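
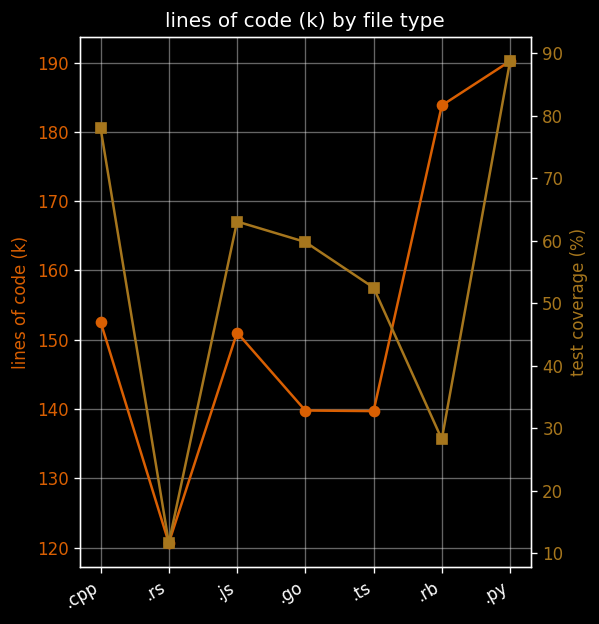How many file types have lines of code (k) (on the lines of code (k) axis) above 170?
2

Above 170: .rb, .py.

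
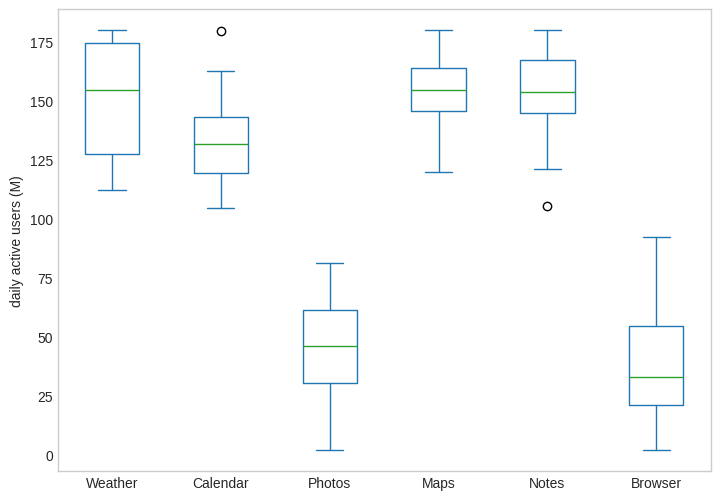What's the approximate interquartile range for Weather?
Q3 ≈ 170, Q1 ≈ 130; IQR ≈ 40.

≈ 40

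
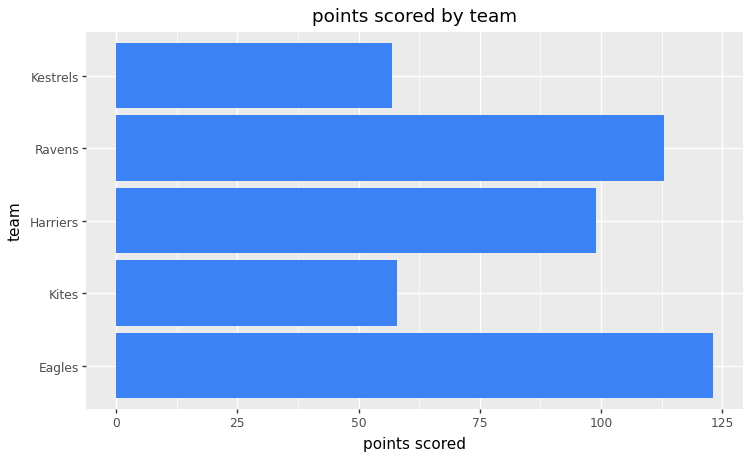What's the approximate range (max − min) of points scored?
≈ 60

Max Eagles ≈ 120, min Kestrels ≈ 60; range ≈ 60.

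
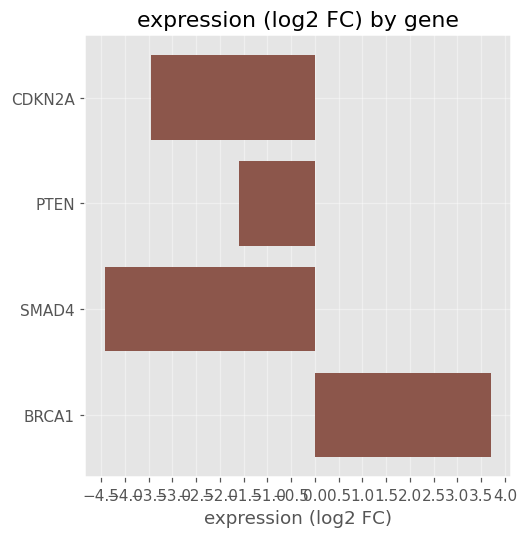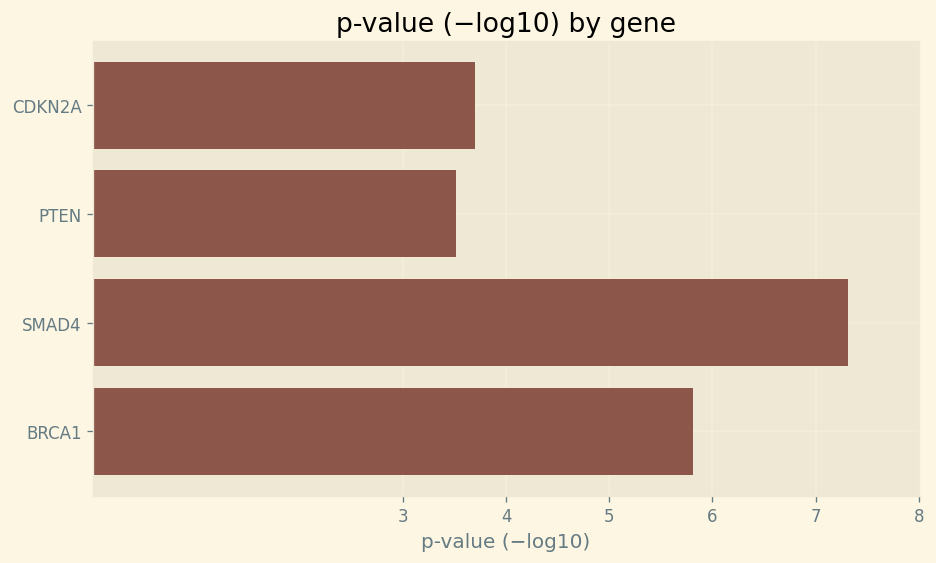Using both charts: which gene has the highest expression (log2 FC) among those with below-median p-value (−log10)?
PTEN

Chart 2 median p-value (−log10) ≈ 5; below-median genes: CDKN2A, PTEN. Among those, PTEN has the highest expression (log2 FC) (≈ -1.5).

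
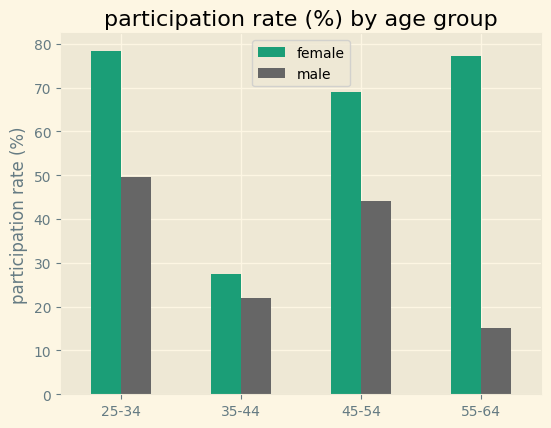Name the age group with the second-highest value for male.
45-54

Top 3 for male: 25-34 ≈ 50, 45-54 ≈ 40, 35-44 ≈ 20.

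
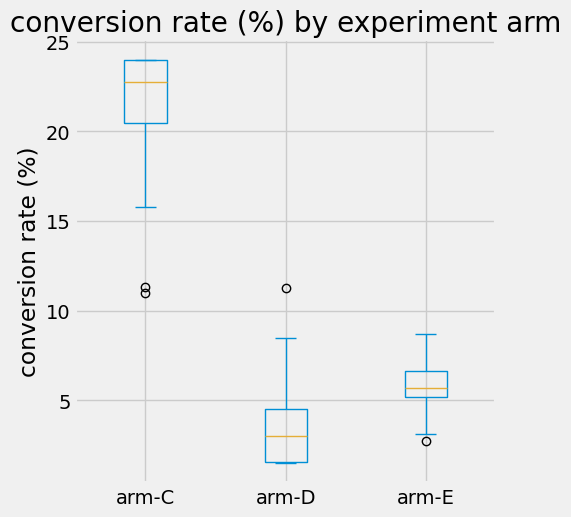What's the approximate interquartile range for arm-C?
Q3 ≈ 24, Q1 ≈ 20; IQR ≈ 4.

≈ 4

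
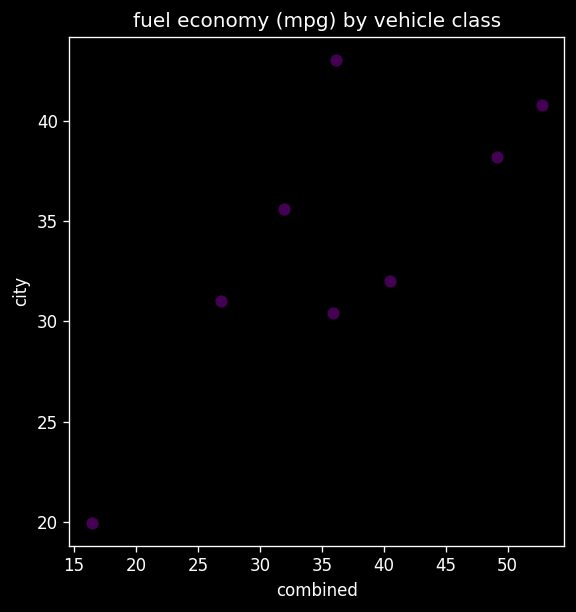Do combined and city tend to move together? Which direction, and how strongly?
Points are positively correlated; strong (|r| ≈ 0.8).

positive, strong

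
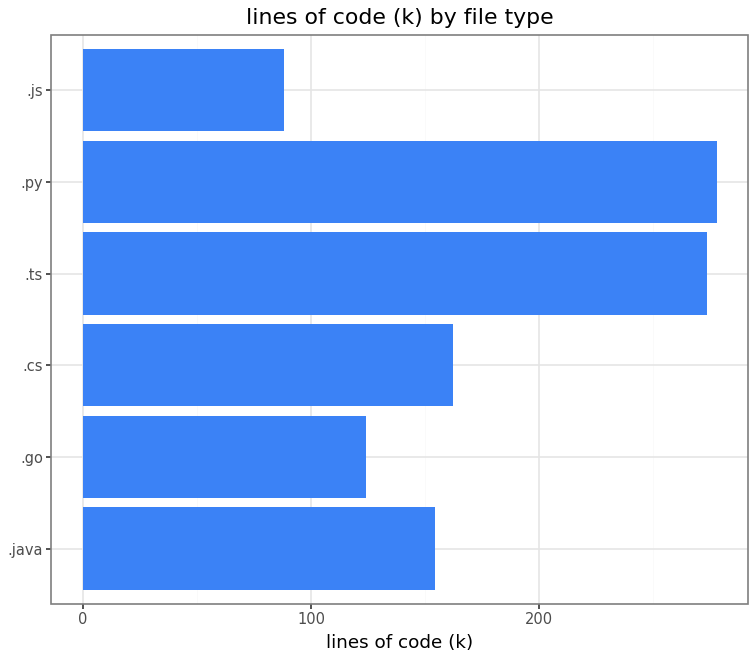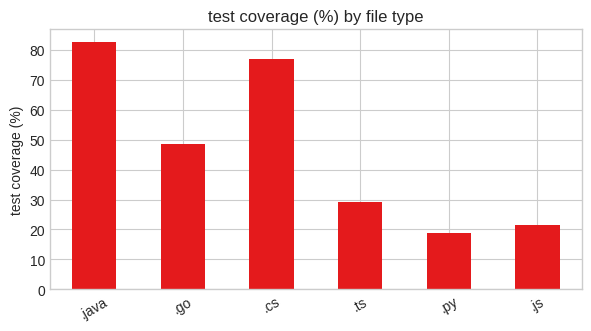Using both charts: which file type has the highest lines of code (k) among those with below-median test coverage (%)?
.py

Chart 2 median test coverage (%) ≈ 40; below-median file types: .ts, .py, .js. Among those, .py has the highest lines of code (k) (≈ 300).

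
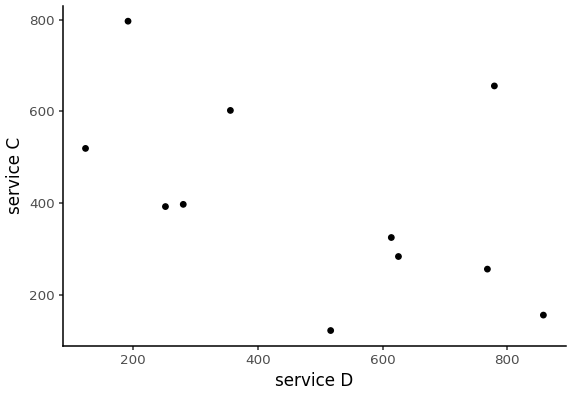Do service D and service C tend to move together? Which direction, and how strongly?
Points are negatively correlated; moderate (|r| ≈ 0.5).

negative, moderate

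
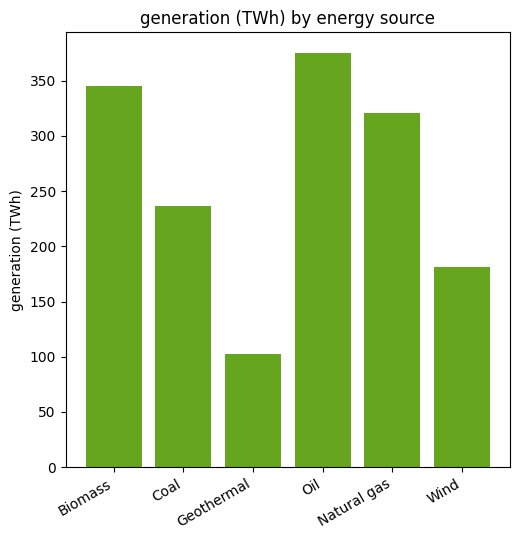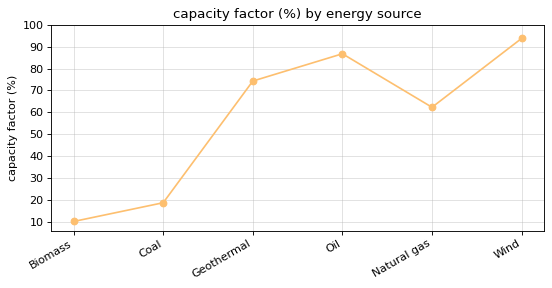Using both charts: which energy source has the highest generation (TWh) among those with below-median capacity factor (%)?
Biomass

Chart 2 median capacity factor (%) ≈ 70; below-median energy sources: Biomass, Coal, Natural gas. Among those, Biomass has the highest generation (TWh) (≈ 350).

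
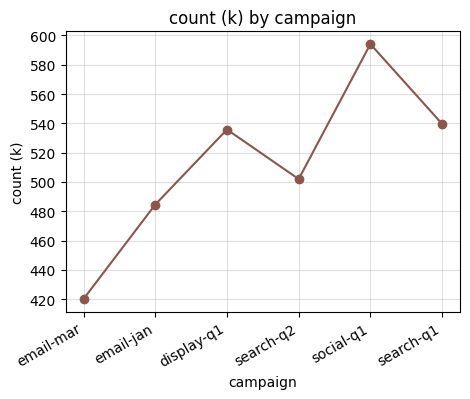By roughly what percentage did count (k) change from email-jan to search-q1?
email-jan ≈ 480, search-q1 ≈ 540; (540 − 480) / 480 ≈ +12.5%.

≈ +12.5%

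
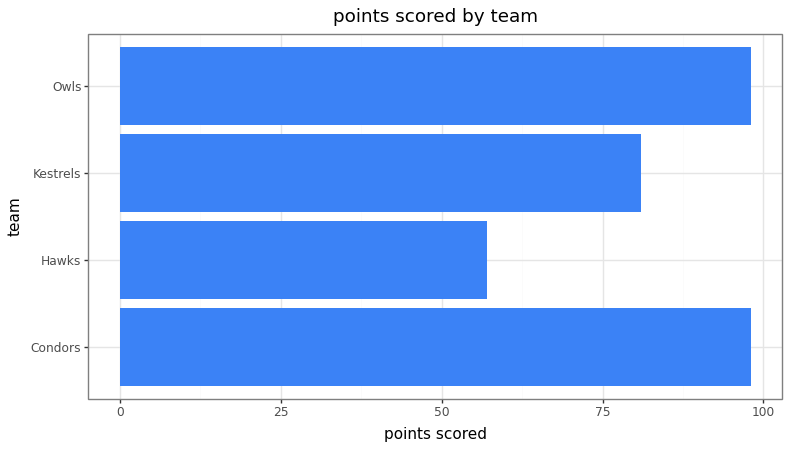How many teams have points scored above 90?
2

Above 90: Condors, Owls.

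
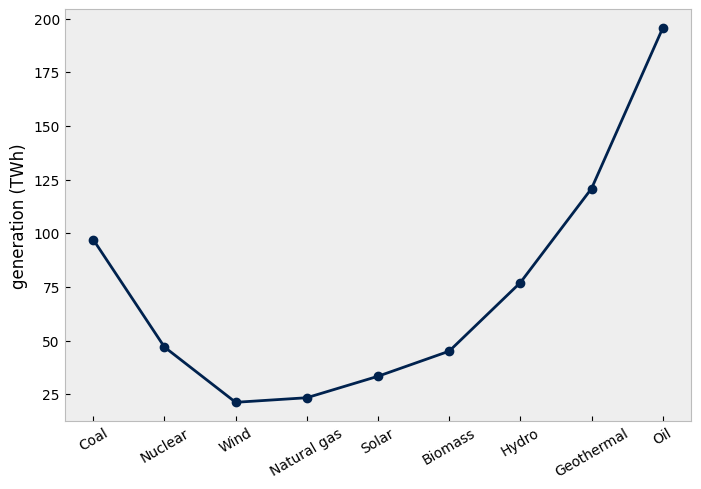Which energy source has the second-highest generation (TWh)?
Geothermal

Top 3: Oil ≈ 200, Geothermal ≈ 120, Coal ≈ 100.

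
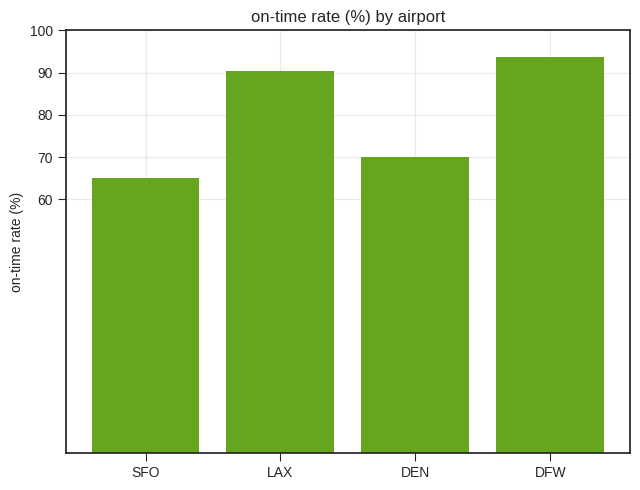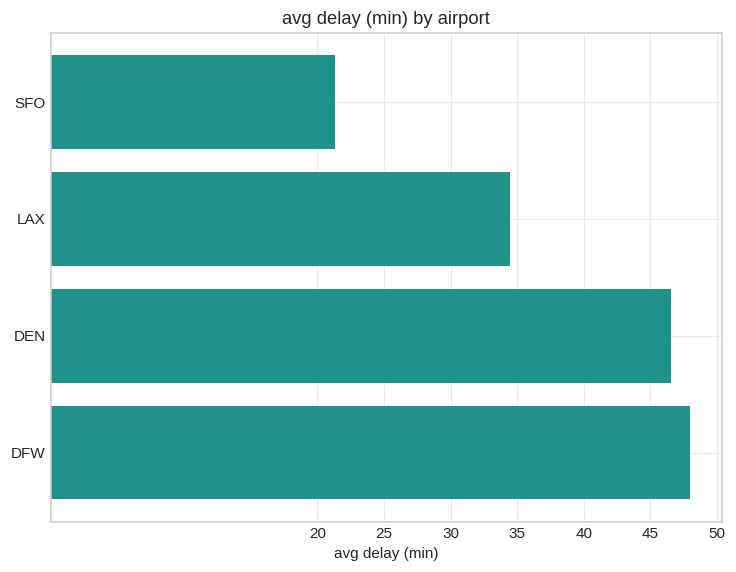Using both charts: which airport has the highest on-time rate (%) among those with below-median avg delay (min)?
Chart 2 median avg delay (min) ≈ 40; below-median airports: SFO, LAX. Among those, LAX has the highest on-time rate (%) (≈ 90).

LAX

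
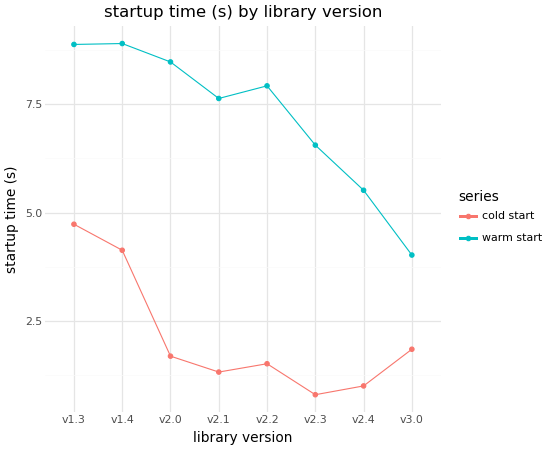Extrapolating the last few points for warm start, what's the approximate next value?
Last three: 7, 6, 4 → slope ≈ -1.5/step → next ≈ 2.5.

≈ 2.5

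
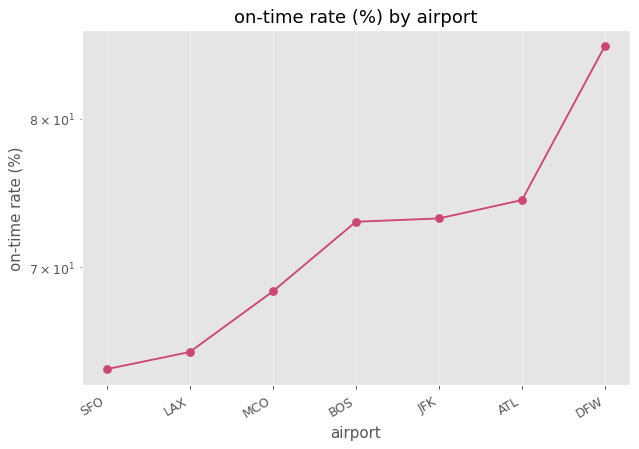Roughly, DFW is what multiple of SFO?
≈ 1.34×

DFW ≈ 86, SFO ≈ 64; 86/64 ≈ 1.34.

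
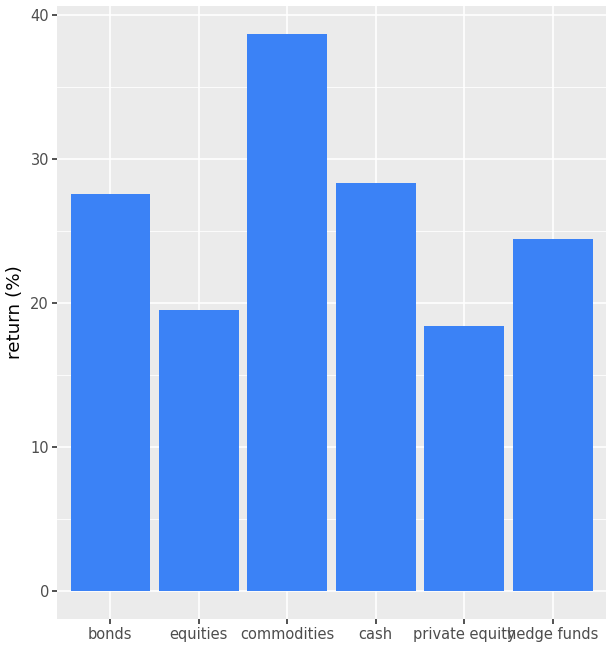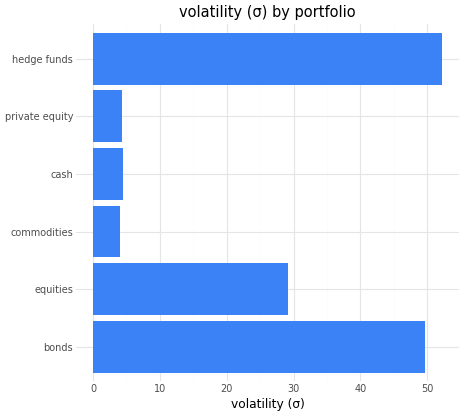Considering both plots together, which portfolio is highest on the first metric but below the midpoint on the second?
Chart 2 median volatility (σ) ≈ 15; below-median portfolios: commodities, cash, private equity. Among those, commodities has the highest return (%) (≈ 40).

commodities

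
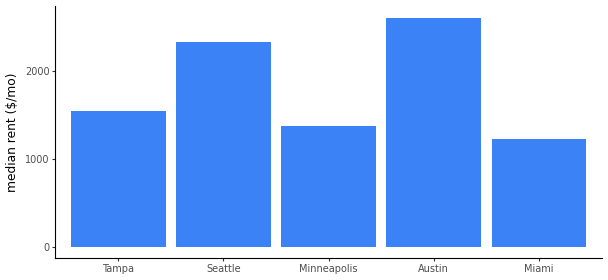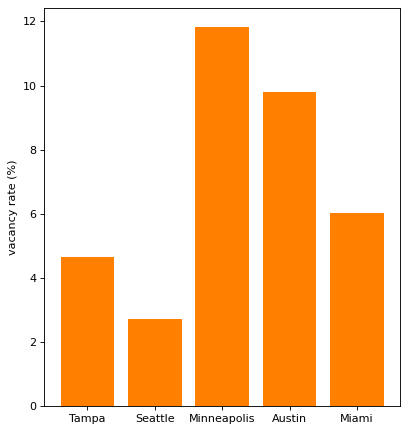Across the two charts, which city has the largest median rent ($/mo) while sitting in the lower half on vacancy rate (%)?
Seattle

Chart 2 median vacancy rate (%) ≈ 6; below-median cities: Tampa, Seattle. Among those, Seattle has the highest median rent ($/mo) (≈ 2500).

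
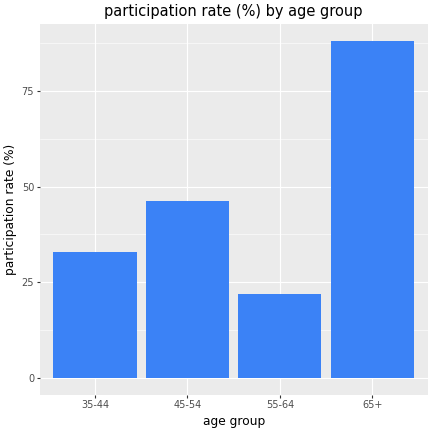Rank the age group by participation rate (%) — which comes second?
Top 3: 65+ ≈ 90, 45-54 ≈ 50, 35-44 ≈ 30.

45-54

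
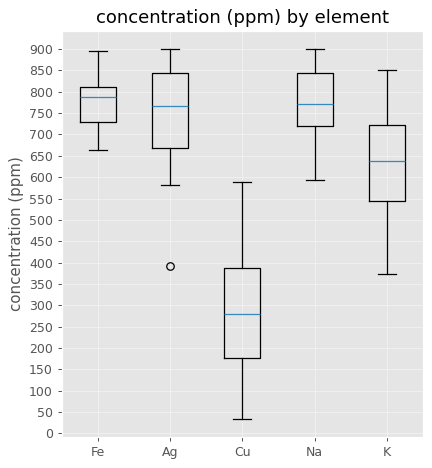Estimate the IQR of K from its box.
Q3 ≈ 700, Q1 ≈ 550; IQR ≈ 150.

≈ 150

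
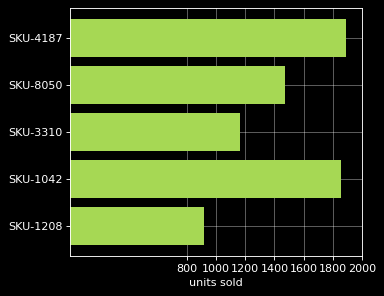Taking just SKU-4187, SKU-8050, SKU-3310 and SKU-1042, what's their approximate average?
(1800 + 1400 + 1200 + 1800) / 4 ≈ 1550.

≈ 1550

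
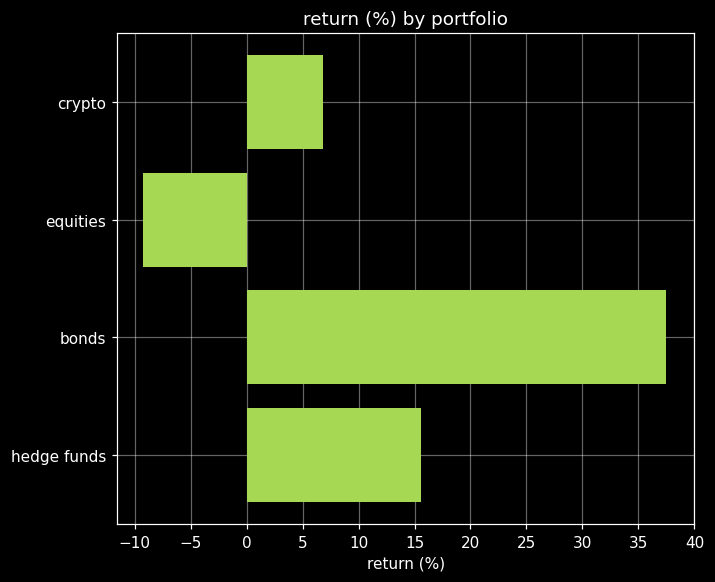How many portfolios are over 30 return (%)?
1

Above 30: bonds.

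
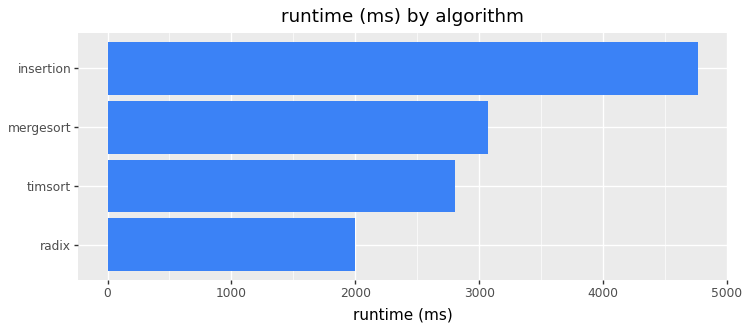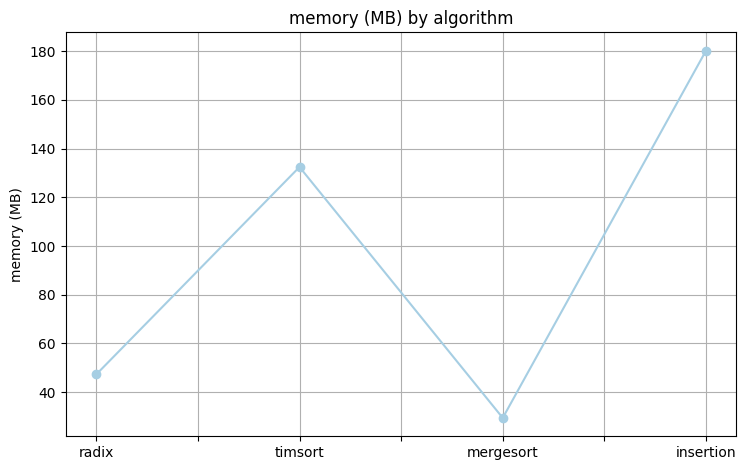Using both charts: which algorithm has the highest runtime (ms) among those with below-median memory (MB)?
Chart 2 median memory (MB) ≈ 80; below-median algorithms: radix, mergesort. Among those, mergesort has the highest runtime (ms) (≈ 3000).

mergesort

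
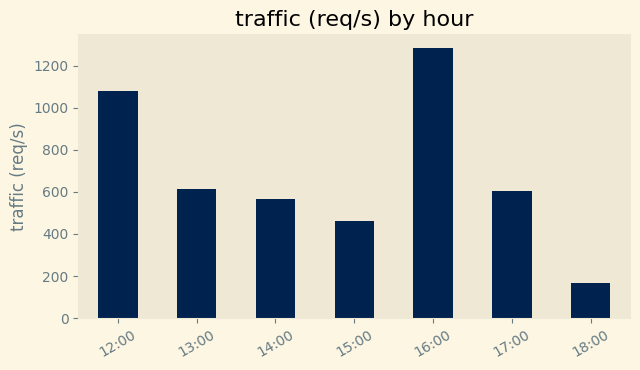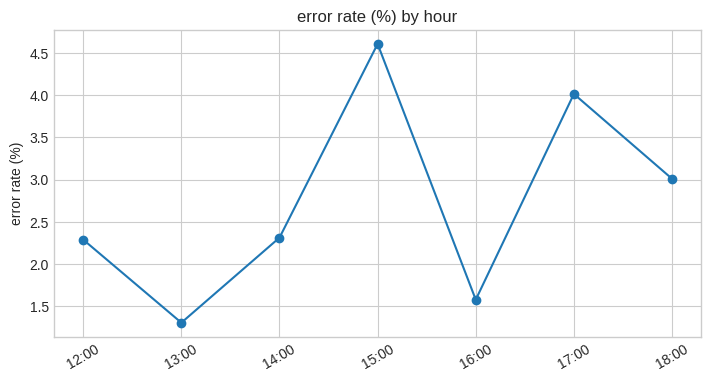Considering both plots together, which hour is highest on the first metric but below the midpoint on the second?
Chart 2 median error rate (%) ≈ 2.5; below-median hours: 12:00, 13:00, 16:00. Among those, 16:00 has the highest traffic (req/s) (≈ 1200).

16:00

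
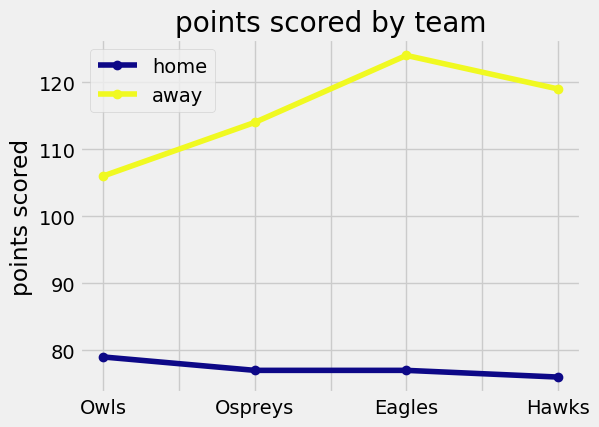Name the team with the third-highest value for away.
Ospreys

Top 4 for away: Eagles ≈ 125, Hawks ≈ 120, Ospreys ≈ 115, Owls ≈ 105.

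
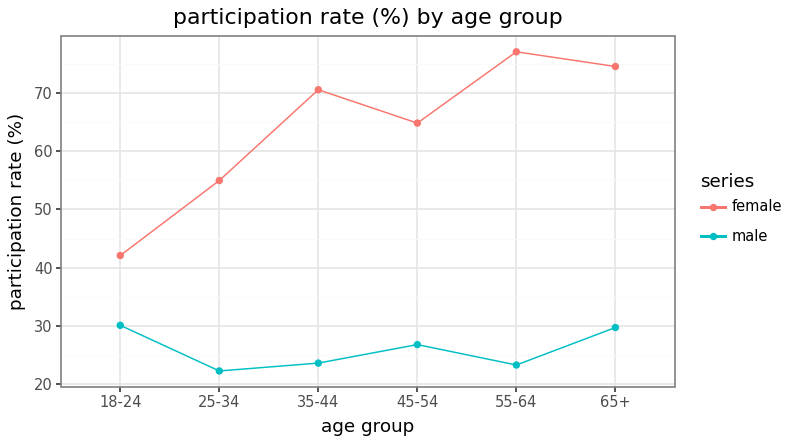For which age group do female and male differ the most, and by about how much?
55-64, ≈ 50 %

55-64: female ≈ 75, male ≈ 25 → gap ≈ 50. Next-largest (35-44) is only ≈ 45.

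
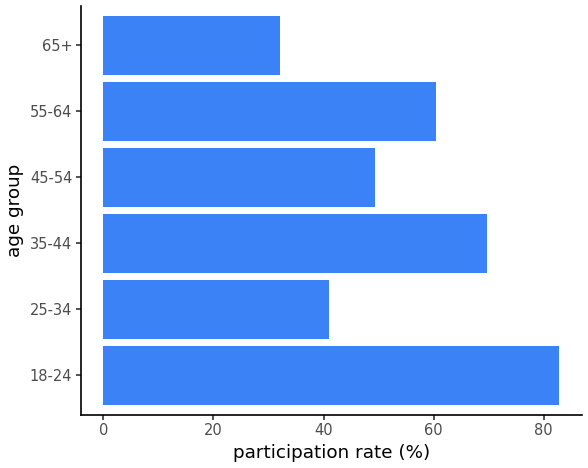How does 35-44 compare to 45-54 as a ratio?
35-44 ≈ 70, 45-54 ≈ 50; 70/50 ≈ 1.4.

≈ 1.4×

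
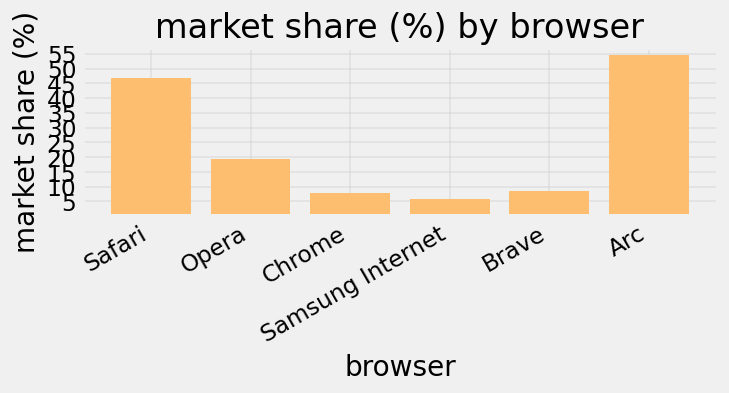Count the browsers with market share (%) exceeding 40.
2

Above 40: Safari, Arc.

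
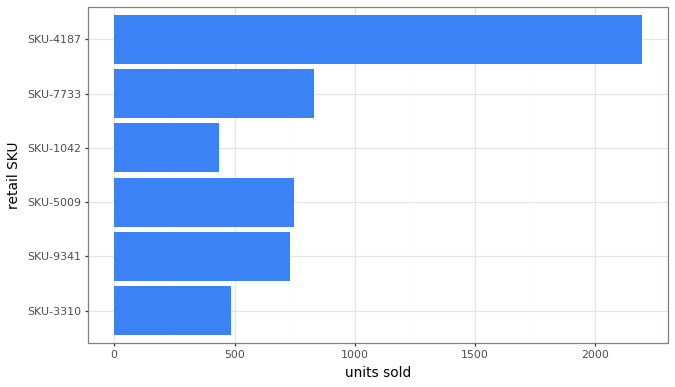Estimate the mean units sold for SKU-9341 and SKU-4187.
(800 + 2200) / 2 ≈ 1500.

≈ 1500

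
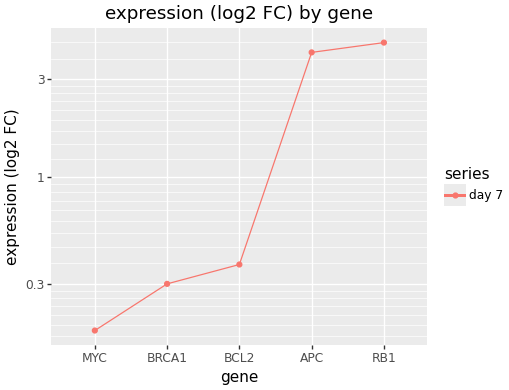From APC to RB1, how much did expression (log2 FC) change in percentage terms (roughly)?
APC ≈ 4.0, RB1 ≈ 4.5; (4.5 − 4.0) / 4.0 ≈ +12.5%.

≈ +12.5%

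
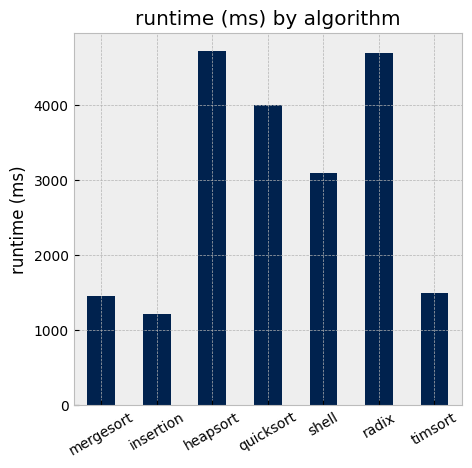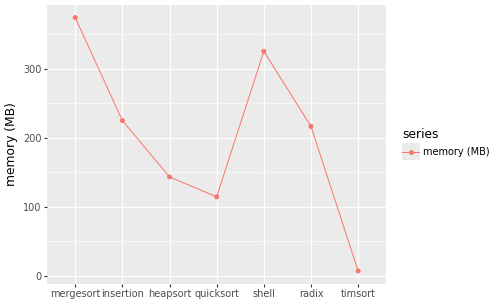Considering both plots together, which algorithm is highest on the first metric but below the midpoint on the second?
Chart 2 median memory (MB) ≈ 200; below-median algorithms: heapsort, quicksort, timsort. Among those, heapsort has the highest runtime (ms) (≈ 4500).

heapsort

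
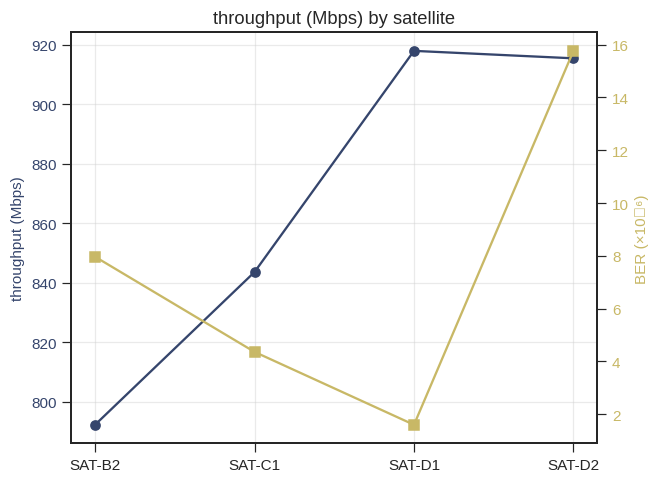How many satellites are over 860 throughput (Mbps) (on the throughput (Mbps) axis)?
Above 860: SAT-D1, SAT-D2.

2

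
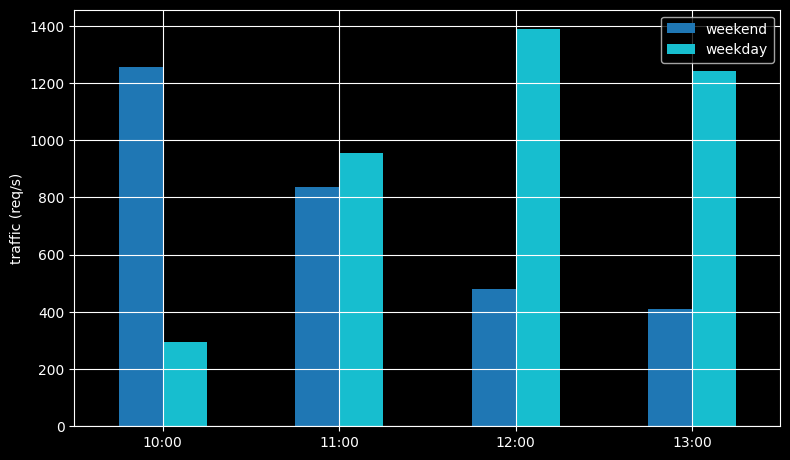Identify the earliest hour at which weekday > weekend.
10:00: weekday ≈ 200 vs weekend ≈ 1200 (not yet); 11:00: weekday ≈ 1000 vs weekend ≈ 800 (first crossover).

11:00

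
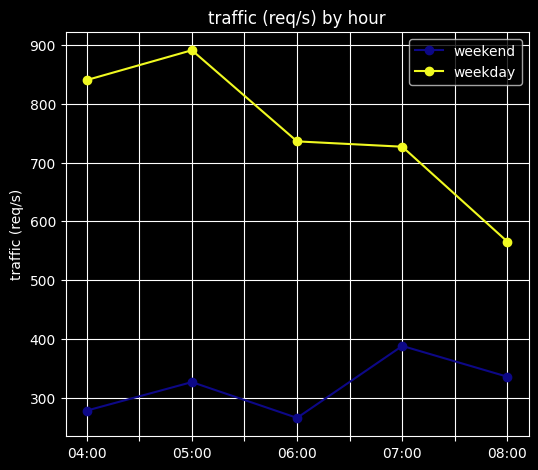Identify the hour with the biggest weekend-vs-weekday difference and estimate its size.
05:00, ≈ 600 req/s

05:00: weekend ≈ 300, weekday ≈ 900 → gap ≈ 600. Next-largest (04:00) is only ≈ 500.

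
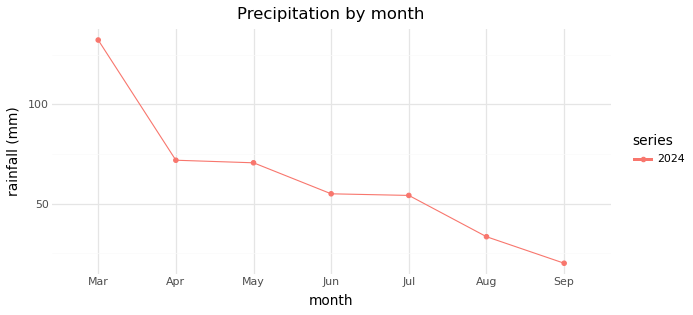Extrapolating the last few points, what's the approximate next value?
Last three: 50, 30, 20 → slope ≈ -15/step → next ≈ 5.

≈ 5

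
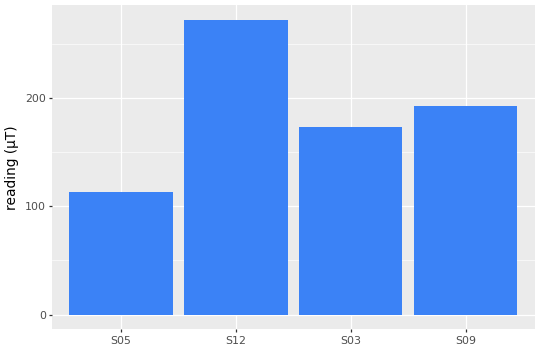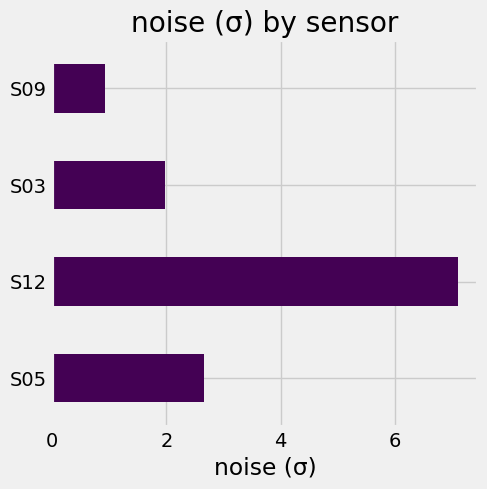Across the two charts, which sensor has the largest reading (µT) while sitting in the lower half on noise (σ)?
Chart 2 median noise (σ) ≈ 2; below-median sensors: S03, S09. Among those, S09 has the highest reading (µT) (≈ 200).

S09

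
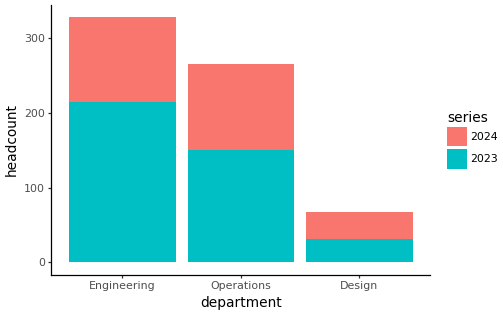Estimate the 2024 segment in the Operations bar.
2024 top ≈ 250, bottom ≈ 150; segment ≈ 100.

≈ 100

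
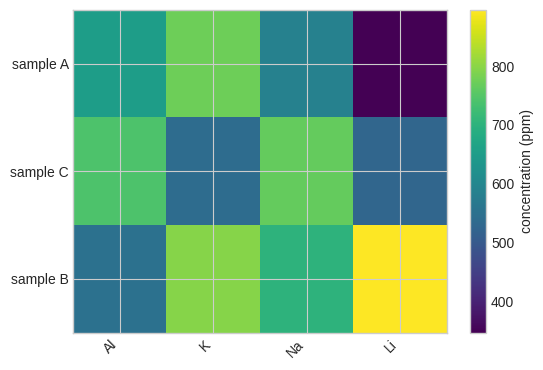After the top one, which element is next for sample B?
K

Top 3 for sample B: Li ≈ 900, K ≈ 800, Na ≈ 700.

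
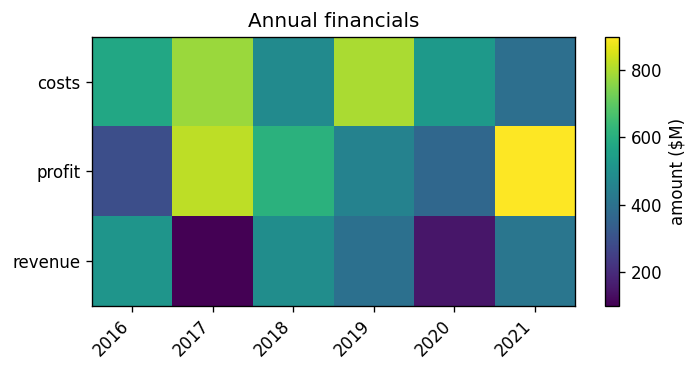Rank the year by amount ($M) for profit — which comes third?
2018

Top 4 for profit: 2021 ≈ 900, 2017 ≈ 800, 2018 ≈ 600, 2019 ≈ 500.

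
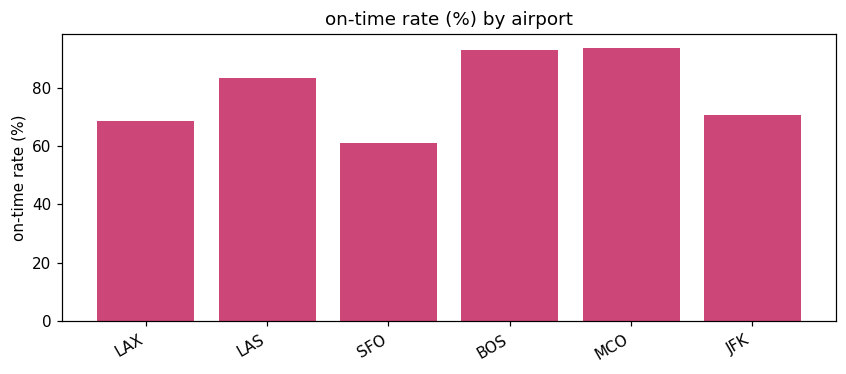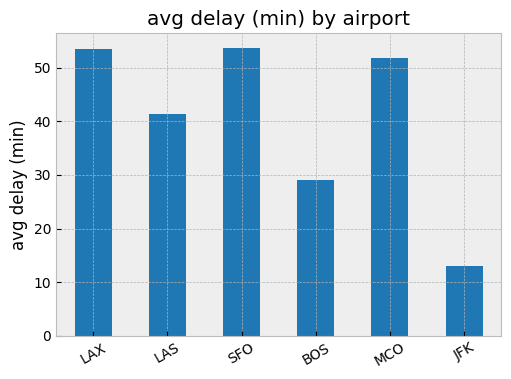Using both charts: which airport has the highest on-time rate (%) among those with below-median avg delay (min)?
Chart 2 median avg delay (min) ≈ 45; below-median airports: LAS, BOS, JFK. Among those, BOS has the highest on-time rate (%) (≈ 90).

BOS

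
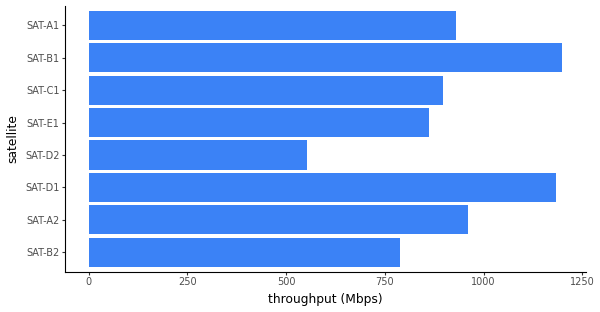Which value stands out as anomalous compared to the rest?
SAT-D2

SAT-D2 ≈ 600; the rest sit between ≈ 800 and ≈ 1200.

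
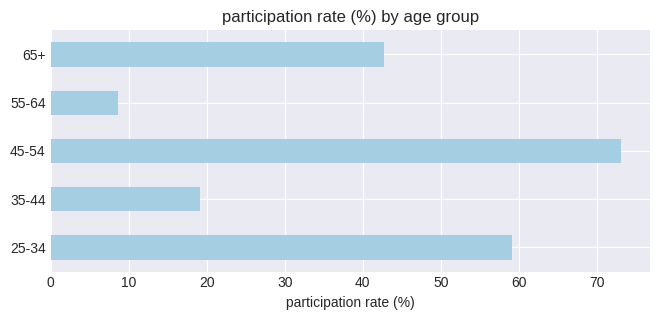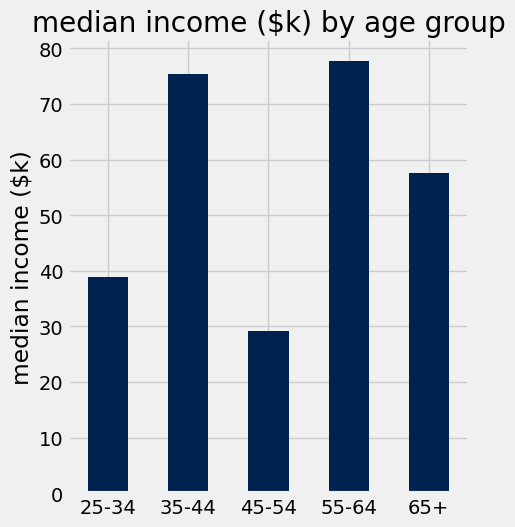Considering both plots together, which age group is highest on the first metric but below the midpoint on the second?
Chart 2 median median income ($k) ≈ 60; below-median age groups: 25-34, 45-54. Among those, 45-54 has the highest participation rate (%) (≈ 70).

45-54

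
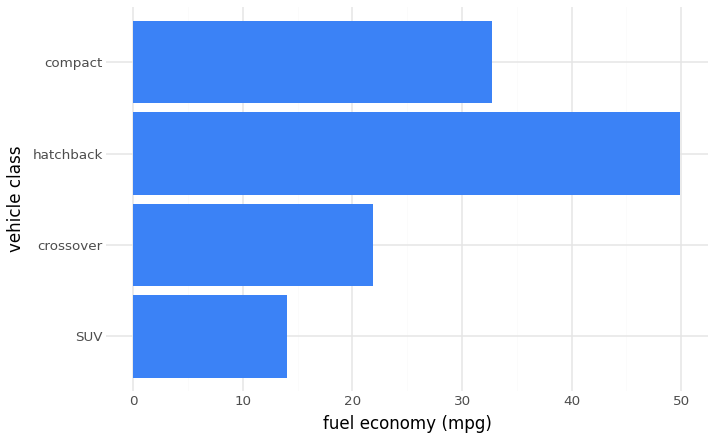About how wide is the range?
Max hatchback ≈ 50, min SUV ≈ 15; range ≈ 35.

≈ 35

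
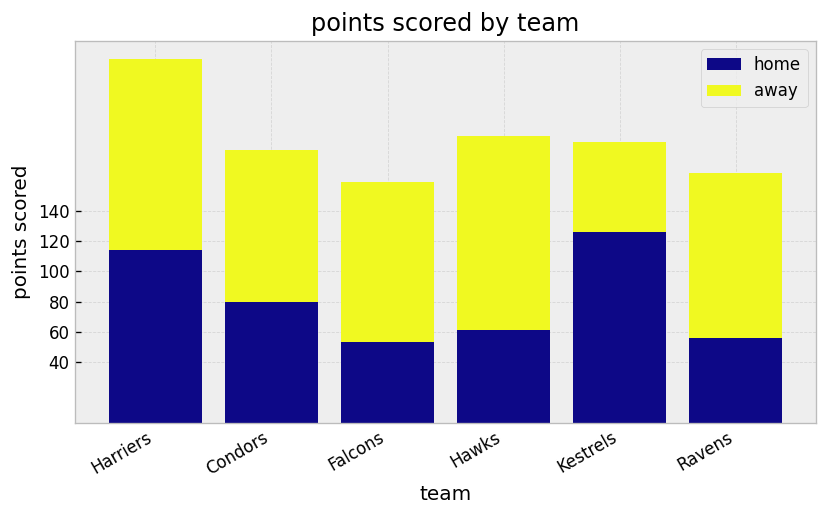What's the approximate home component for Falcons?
home top ≈ 60, bottom ≈ 0; segment ≈ 60.

≈ 60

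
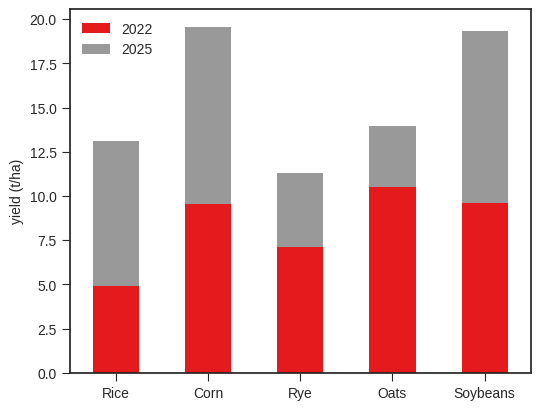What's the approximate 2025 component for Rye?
≈ 4

2025 top ≈ 12, bottom ≈ 8; segment ≈ 4.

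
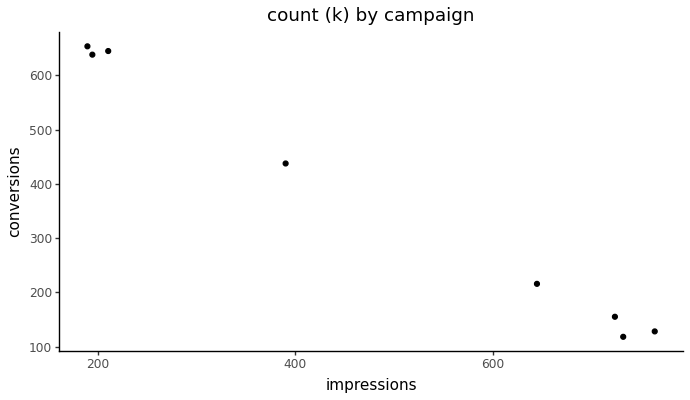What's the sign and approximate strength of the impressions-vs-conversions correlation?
Points are negatively correlated; strong (|r| ≈ 1.0).

negative, strong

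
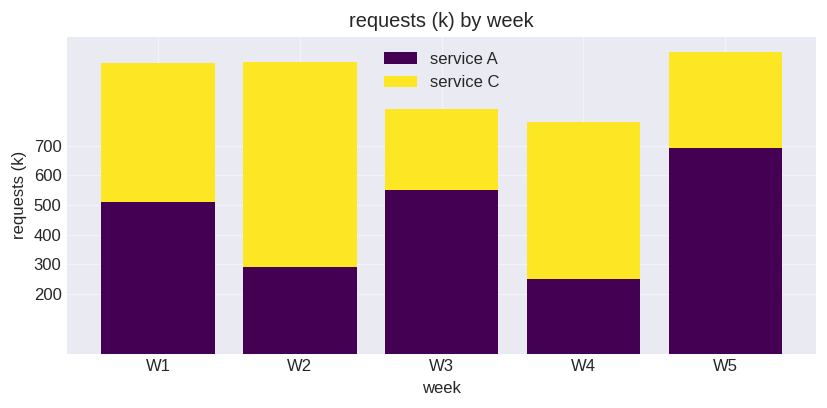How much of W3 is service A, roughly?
≈ 500

service A top ≈ 500, bottom ≈ 0; segment ≈ 500.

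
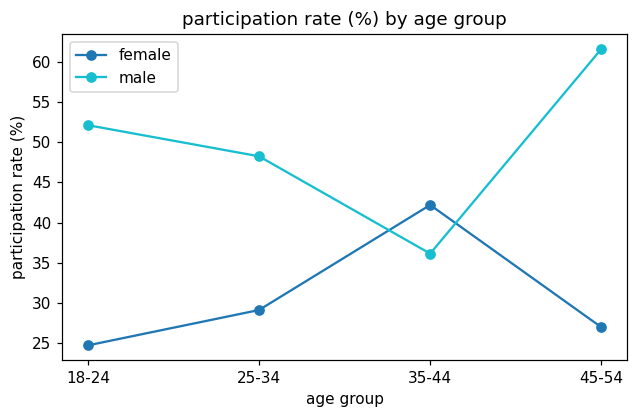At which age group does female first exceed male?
25-34: female ≈ 30 vs male ≈ 50 (not yet); 35-44: female ≈ 40 vs male ≈ 35 (first crossover).

35-44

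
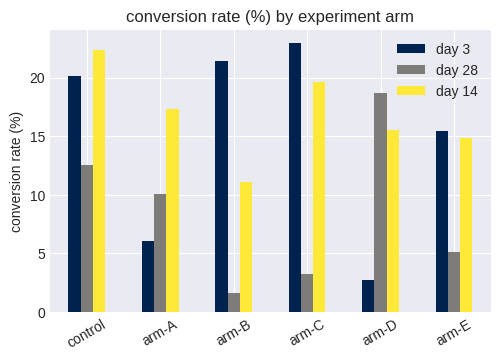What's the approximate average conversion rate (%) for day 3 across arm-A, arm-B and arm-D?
≈ 10

(6 + 22 + 2) / 3 ≈ 10.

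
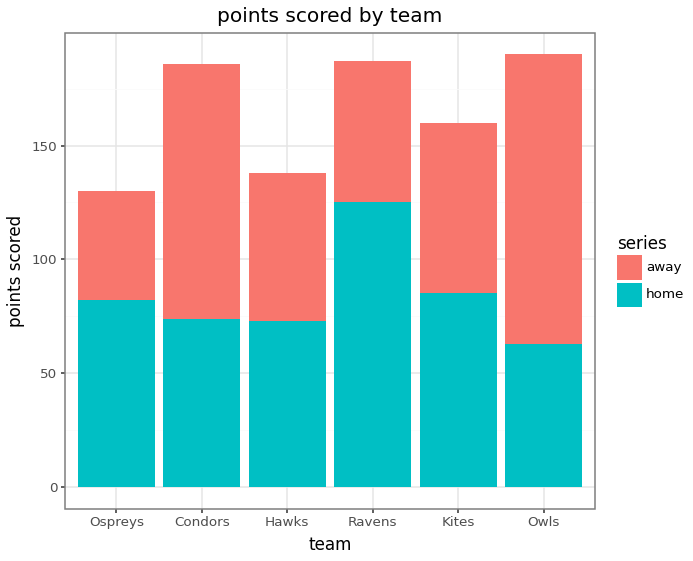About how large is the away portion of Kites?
≈ 80

away top ≈ 160, bottom ≈ 80; segment ≈ 80.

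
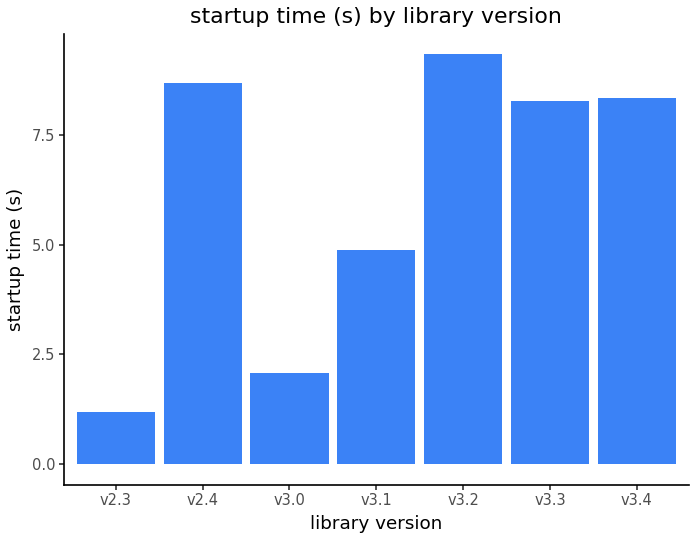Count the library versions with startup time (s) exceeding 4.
5

Above 4: v2.4, v3.1, v3.2, v3.3, v3.4.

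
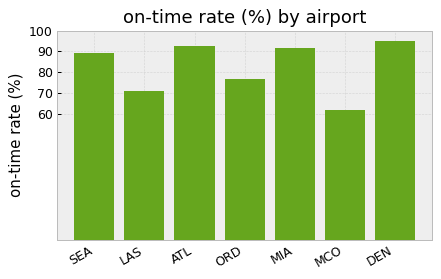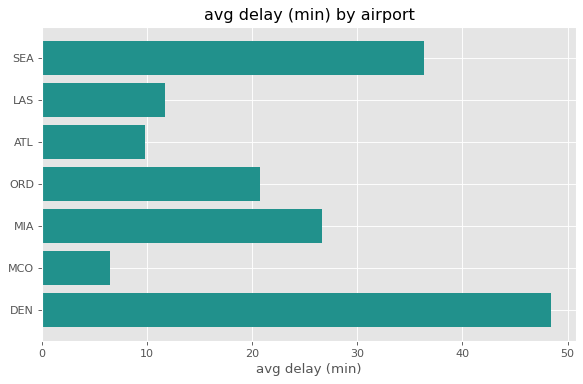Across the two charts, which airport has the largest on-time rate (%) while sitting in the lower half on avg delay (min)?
Chart 2 median avg delay (min) ≈ 20; below-median airports: LAS, ATL, MCO. Among those, ATL has the highest on-time rate (%) (≈ 90).

ATL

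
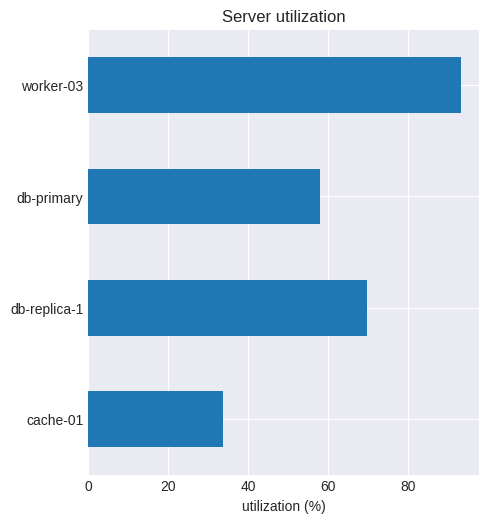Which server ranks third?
db-primary

Top 4: worker-03 ≈ 90, db-replica-1 ≈ 70, db-primary ≈ 60, cache-01 ≈ 30.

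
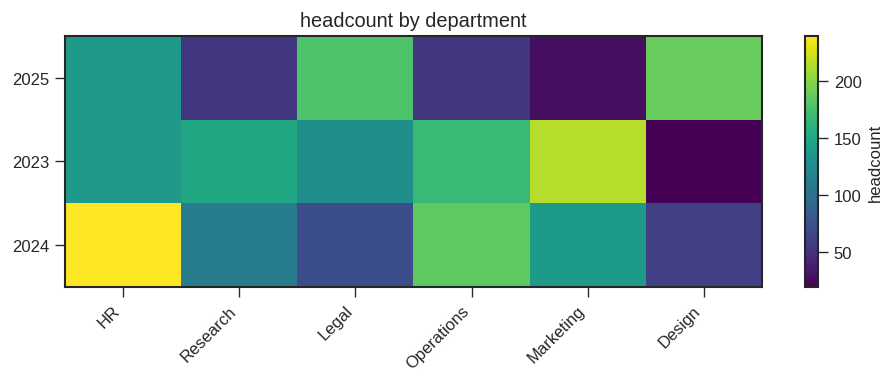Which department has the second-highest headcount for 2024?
Top 3 for 2024: HR ≈ 240, Operations ≈ 180, Marketing ≈ 140.

Operations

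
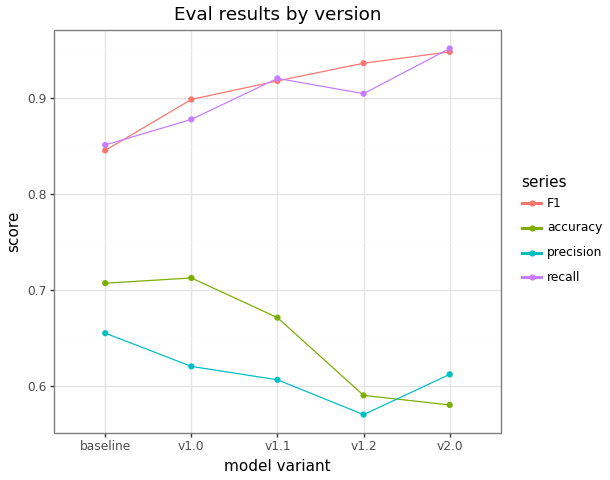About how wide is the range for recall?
Max v2.0 ≈ 0.95, min baseline ≈ 0.85; range ≈ 0.10.

≈ 0.10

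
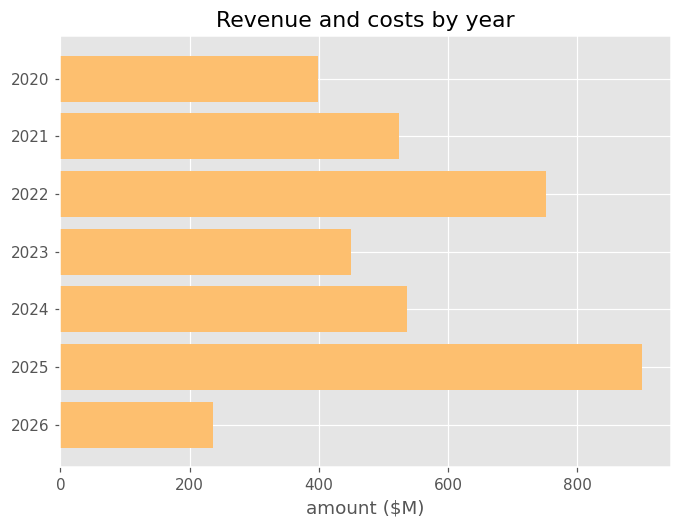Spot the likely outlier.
2025 ≈ 900; the rest sit between ≈ 200 and ≈ 800.

2025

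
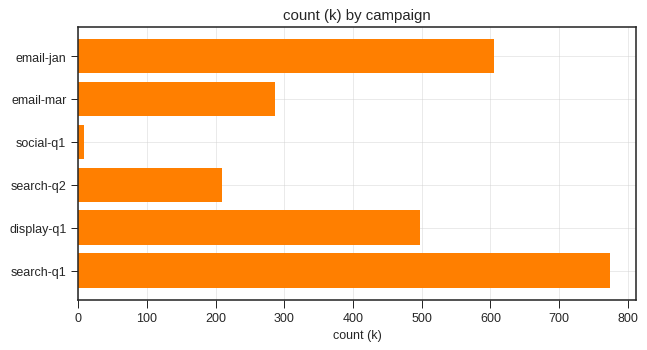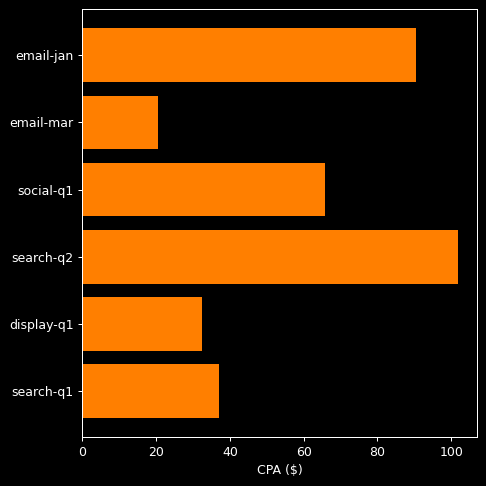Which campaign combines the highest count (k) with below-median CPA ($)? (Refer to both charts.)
search-q1

Chart 2 median CPA ($) ≈ 50; below-median campaigns: email-mar, display-q1, search-q1. Among those, search-q1 has the highest count (k) (≈ 800).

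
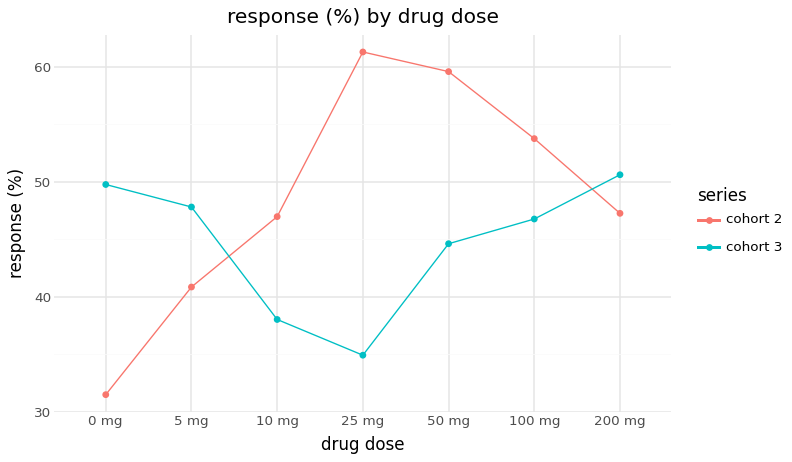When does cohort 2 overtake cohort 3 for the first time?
10 mg

5 mg: cohort 2 ≈ 40 vs cohort 3 ≈ 50 (not yet); 10 mg: cohort 2 ≈ 45 vs cohort 3 ≈ 40 (first crossover).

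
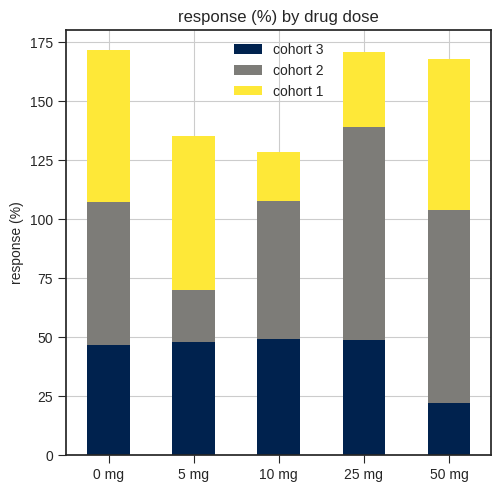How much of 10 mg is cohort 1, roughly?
≈ 20

cohort 1 top ≈ 120, bottom ≈ 100; segment ≈ 20.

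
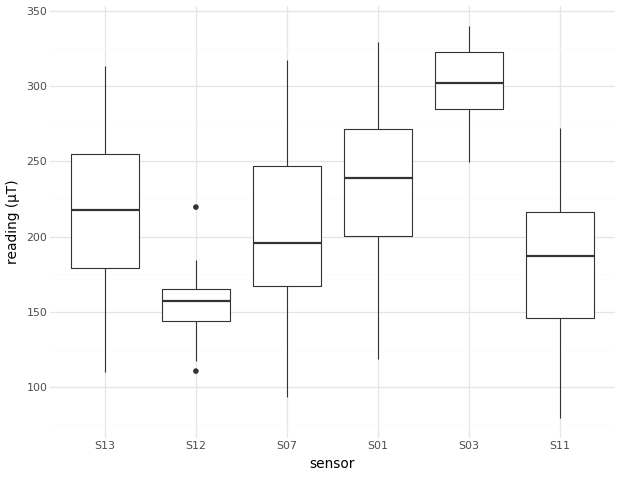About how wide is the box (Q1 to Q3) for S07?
Q3 ≈ 240, Q1 ≈ 160; IQR ≈ 80.

≈ 80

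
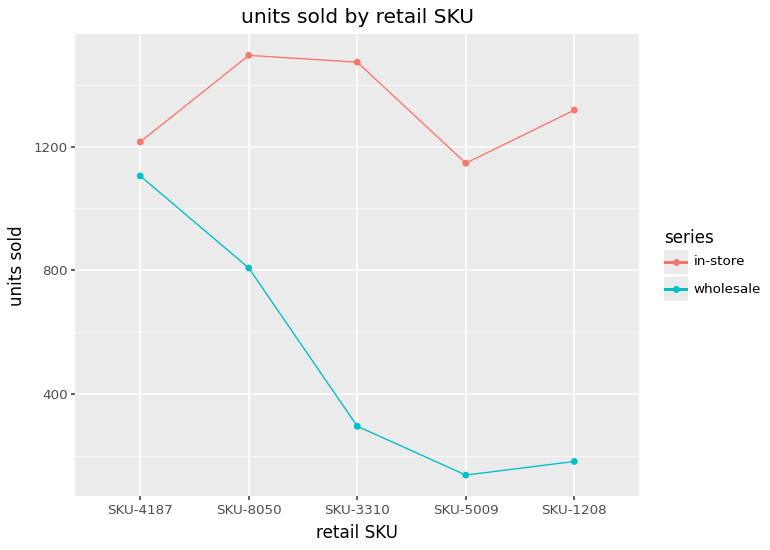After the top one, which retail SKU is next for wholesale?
SKU-8050

Top 3 for wholesale: SKU-4187 ≈ 1200, SKU-8050 ≈ 800, SKU-3310 ≈ 200.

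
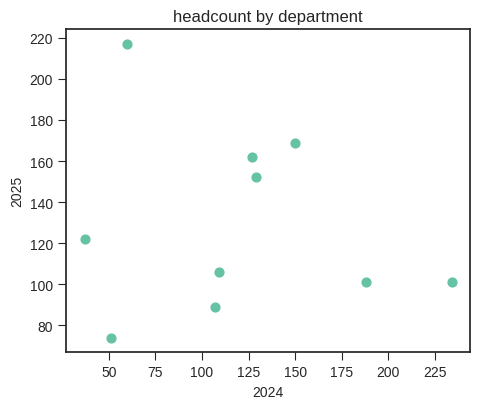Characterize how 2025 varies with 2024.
no clear correlation

Points are roughly uncorrelated; weak (|r| ≈ 0.1).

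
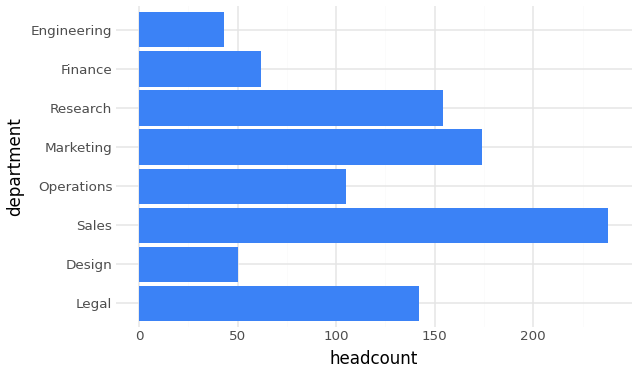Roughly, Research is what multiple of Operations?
Research ≈ 160, Operations ≈ 100; 160/100 ≈ 1.6.

≈ 1.6×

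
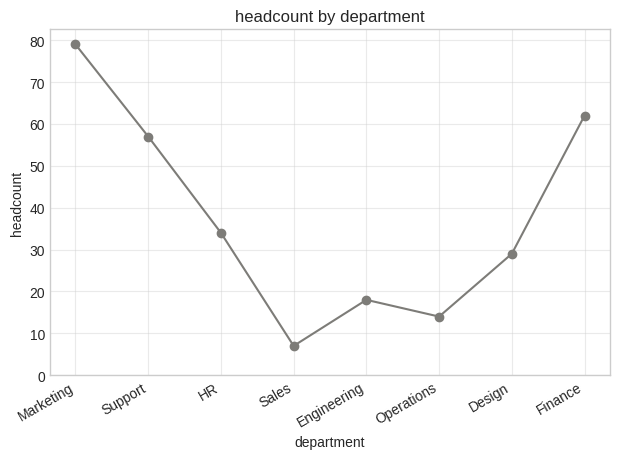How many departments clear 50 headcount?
3

Above 50: Marketing, Support, Finance.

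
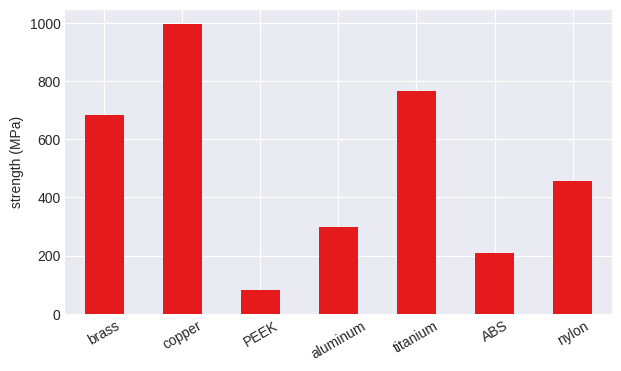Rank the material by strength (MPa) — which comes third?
brass

Top 4: copper ≈ 1000, titanium ≈ 800, brass ≈ 700, nylon ≈ 500.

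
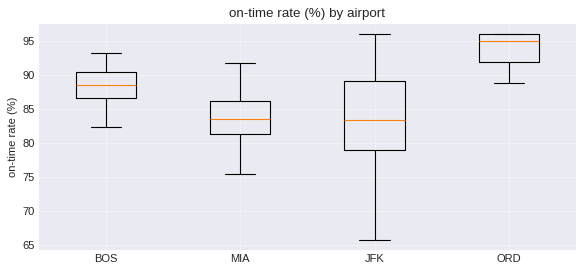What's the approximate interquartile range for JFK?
≈ 10

Q3 ≈ 89, Q1 ≈ 79; IQR ≈ 10.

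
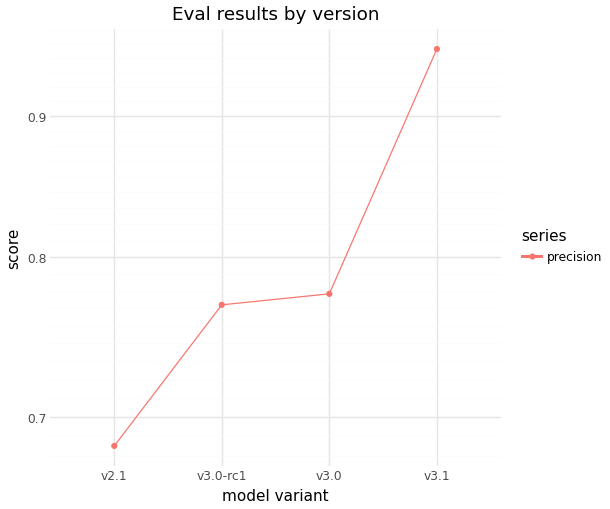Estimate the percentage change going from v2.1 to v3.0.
v2.1 ≈ 0.70, v3.0 ≈ 0.80; (0.80 − 0.70) / 0.70 ≈ +14.3%.

≈ +14.3%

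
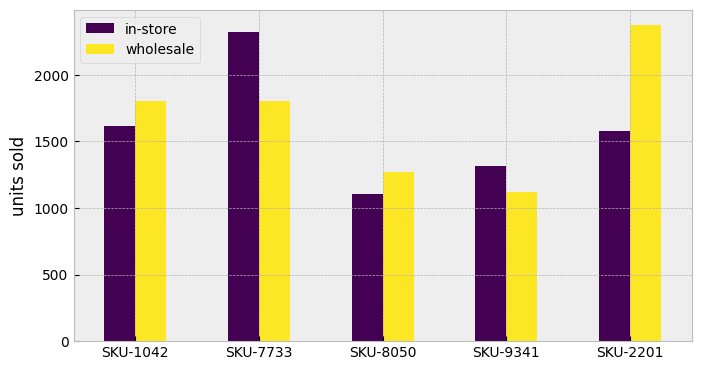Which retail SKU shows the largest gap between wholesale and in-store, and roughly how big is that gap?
SKU-2201, ≈ 800

SKU-2201: wholesale ≈ 2400, in-store ≈ 1600 → gap ≈ 800. Next-largest (SKU-7733) is only ≈ 600.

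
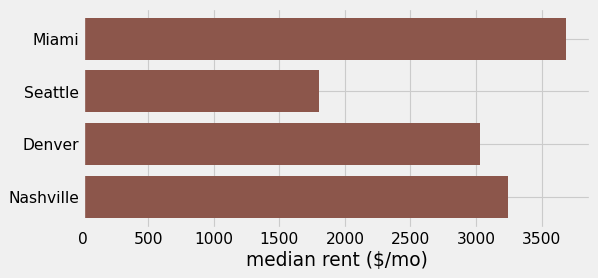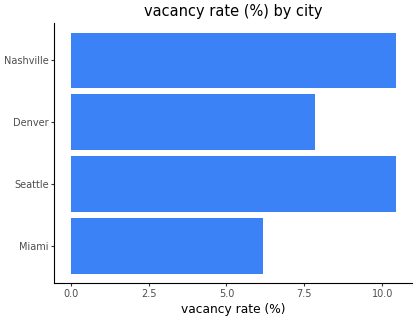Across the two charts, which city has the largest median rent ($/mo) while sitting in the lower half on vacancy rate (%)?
Chart 2 median vacancy rate (%) ≈ 9; below-median cities: Miami, Denver. Among those, Miami has the highest median rent ($/mo) (≈ 3500).

Miami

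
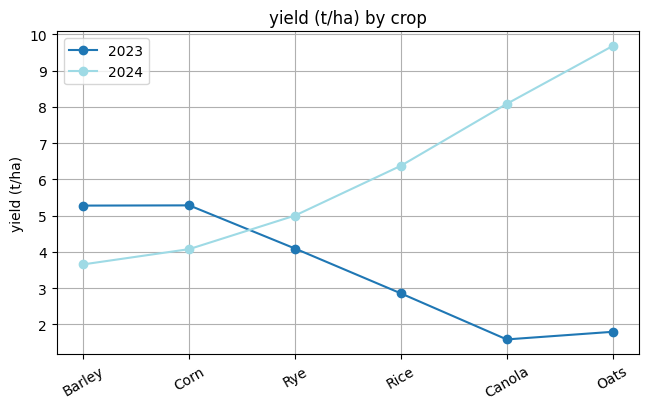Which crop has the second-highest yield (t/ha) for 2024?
Top 3 for 2024: Oats ≈ 10, Canola ≈ 8, Rice ≈ 6.

Canola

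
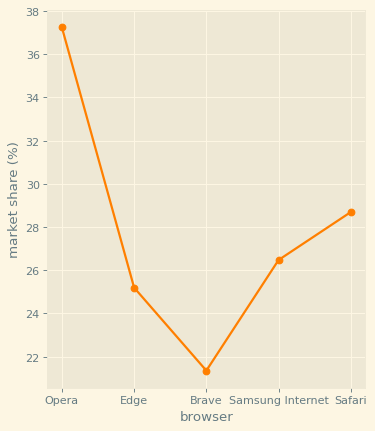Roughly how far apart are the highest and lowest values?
Max Opera ≈ 38, min Brave ≈ 22; range ≈ 16.

≈ 16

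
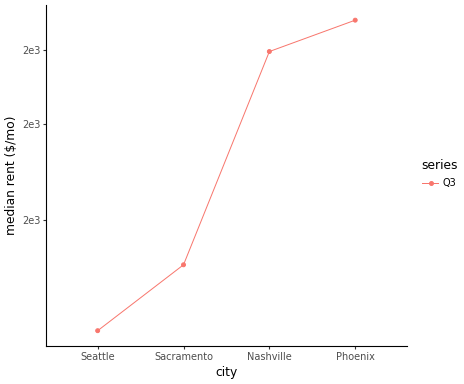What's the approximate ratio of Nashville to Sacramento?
Nashville ≈ 2400, Sacramento ≈ 1400; 2400/1400 ≈ 1.71.

≈ 1.71×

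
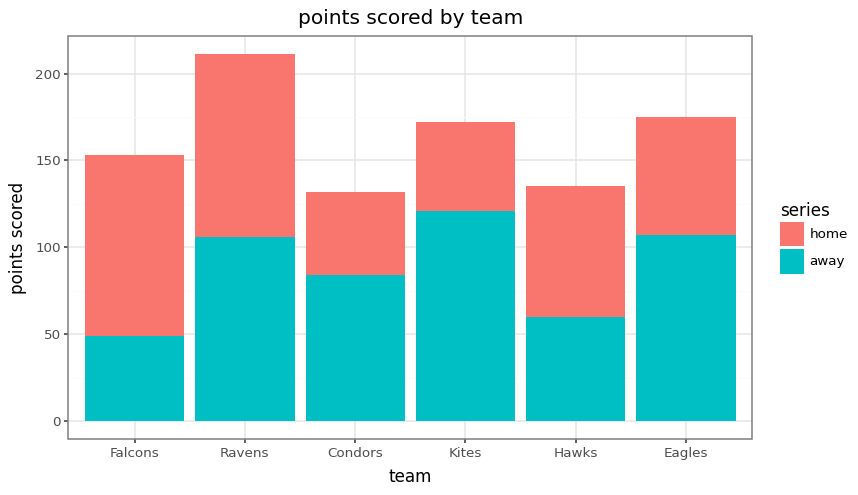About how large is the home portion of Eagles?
≈ 80

home top ≈ 180, bottom ≈ 100; segment ≈ 80.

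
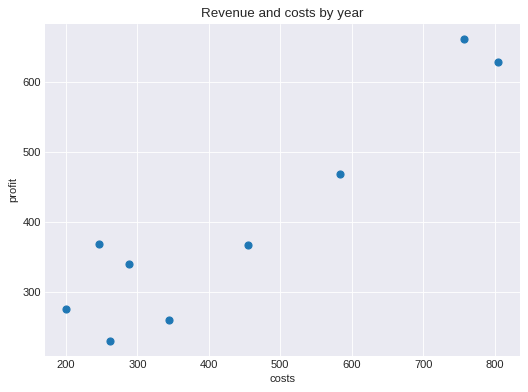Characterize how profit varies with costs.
positive, strong

Points are positively correlated; strong (|r| ≈ 0.9).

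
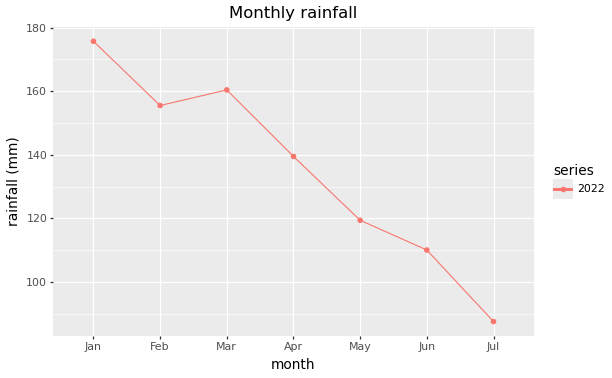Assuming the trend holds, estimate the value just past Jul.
Last three: 120, 110, 90 → slope ≈ -15/step → next ≈ 75.

≈ 75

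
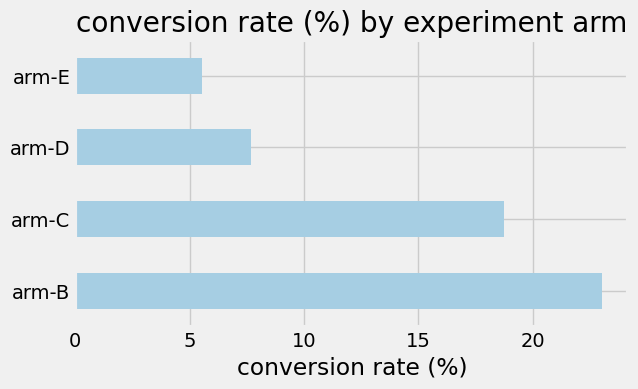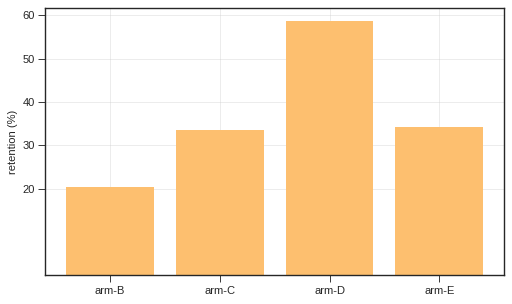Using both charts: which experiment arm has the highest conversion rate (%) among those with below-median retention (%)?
Chart 2 median retention (%) ≈ 30; below-median experiment arms: arm-B, arm-C. Among those, arm-B has the highest conversion rate (%) (≈ 25).

arm-B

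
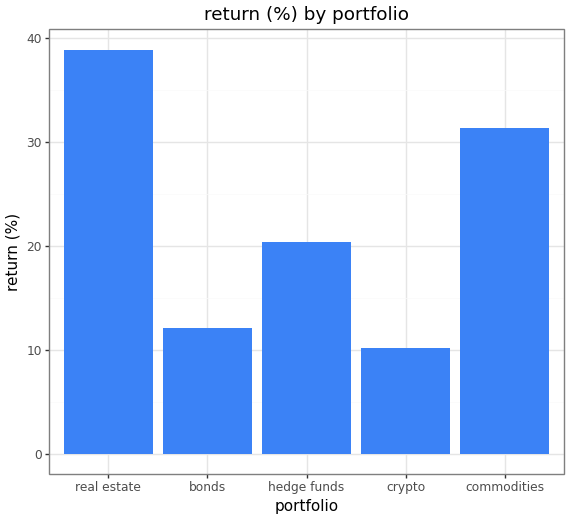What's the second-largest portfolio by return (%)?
commodities

Top 3: real estate ≈ 40, commodities ≈ 30, hedge funds ≈ 20.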